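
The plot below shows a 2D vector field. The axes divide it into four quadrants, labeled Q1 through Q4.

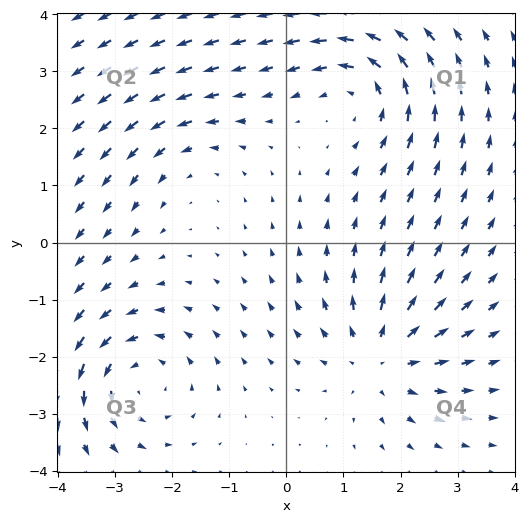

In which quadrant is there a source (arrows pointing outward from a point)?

Q4

The source sits at approximately (1.6, -2.0), which lies in quadrant Q4. The divergence there is about +5, positive as expected for a source.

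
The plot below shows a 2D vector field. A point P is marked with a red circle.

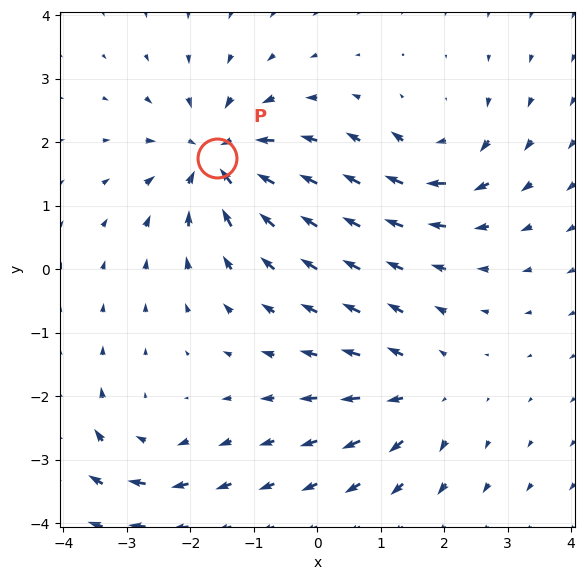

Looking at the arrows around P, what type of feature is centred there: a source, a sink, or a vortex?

sink

At P (-1.6, 1.8) the arrows converge inward. Divergence about -6, curl ≈0 — negative divergence with near-zero curl is a sink.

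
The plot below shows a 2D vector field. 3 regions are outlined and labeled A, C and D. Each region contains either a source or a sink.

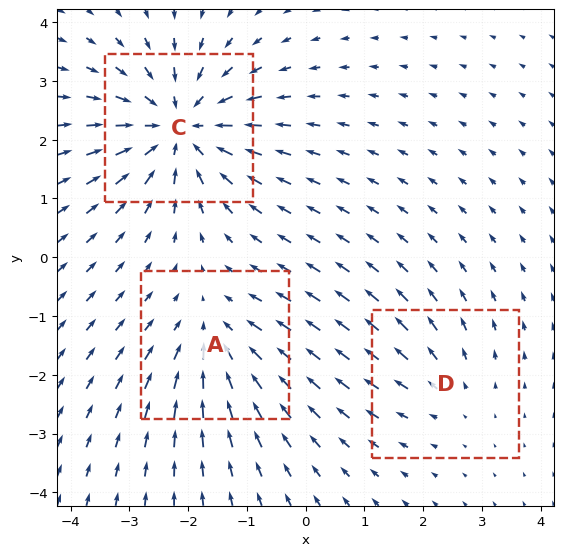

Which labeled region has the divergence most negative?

C

Divergence at each region's feature centre — A: about -3, C: about -5, D: about +2. Region C is most negative.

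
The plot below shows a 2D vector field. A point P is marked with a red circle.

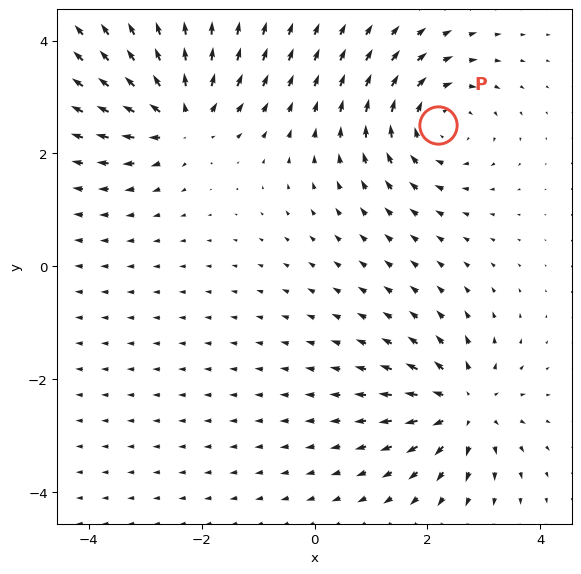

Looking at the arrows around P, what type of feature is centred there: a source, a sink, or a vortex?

vortex

At P (2.2, 2.5) the arrows circulate clockwise. Divergence ≈0, curl about -5 — near-zero divergence with nonzero curl is a vortex.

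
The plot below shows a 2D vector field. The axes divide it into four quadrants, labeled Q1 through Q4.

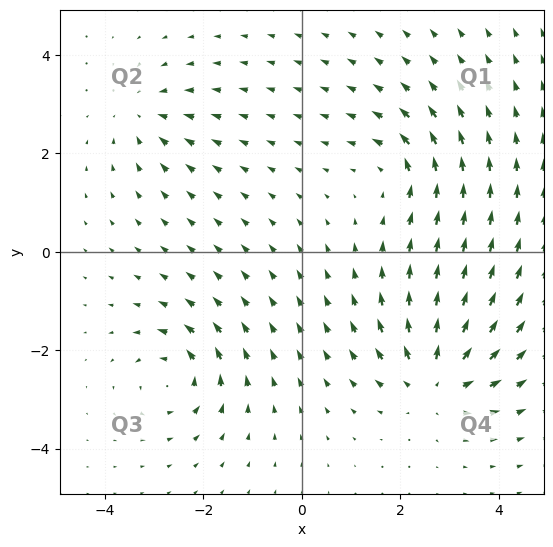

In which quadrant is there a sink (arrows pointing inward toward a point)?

The sink sits at approximately (-3.2, 2.8), which lies in quadrant Q2. The divergence there is about -3, negative as expected for a sink.

Q2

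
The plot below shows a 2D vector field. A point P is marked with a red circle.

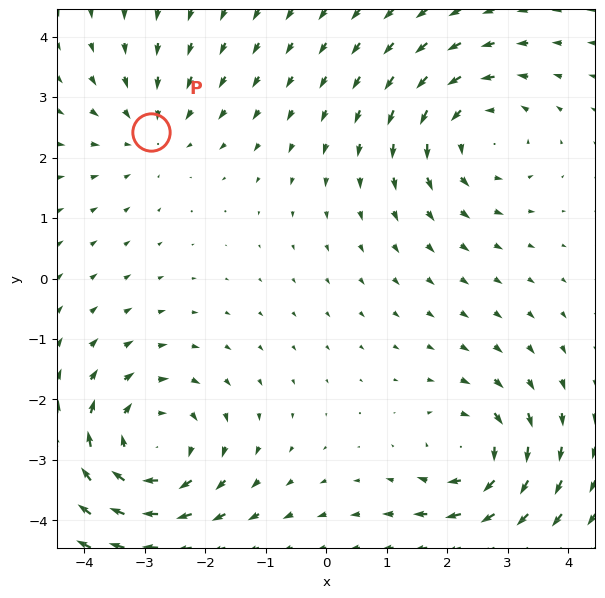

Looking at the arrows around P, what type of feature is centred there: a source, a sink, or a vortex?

At P (-2.9, 2.4) the arrows converge inward. Divergence about -2, curl ≈0 — negative divergence with near-zero curl is a sink.

sink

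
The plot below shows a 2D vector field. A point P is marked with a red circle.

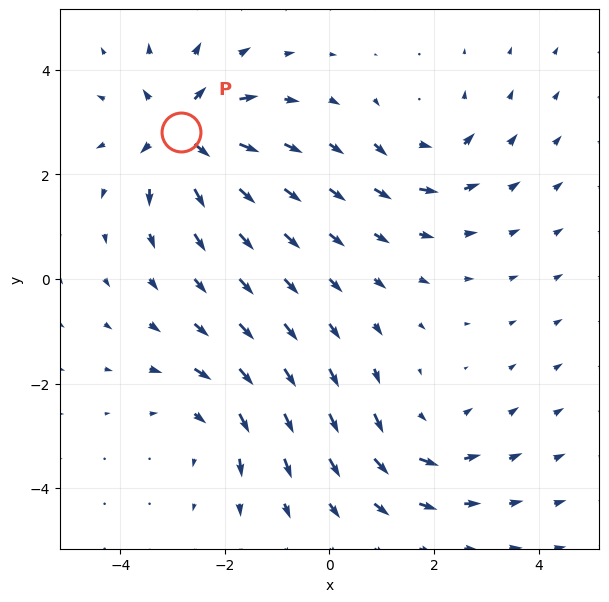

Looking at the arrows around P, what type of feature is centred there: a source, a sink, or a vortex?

At P (-2.8, 2.8) the arrows spread outward. Divergence about +6, curl ≈0 — positive divergence with near-zero curl is a source.

source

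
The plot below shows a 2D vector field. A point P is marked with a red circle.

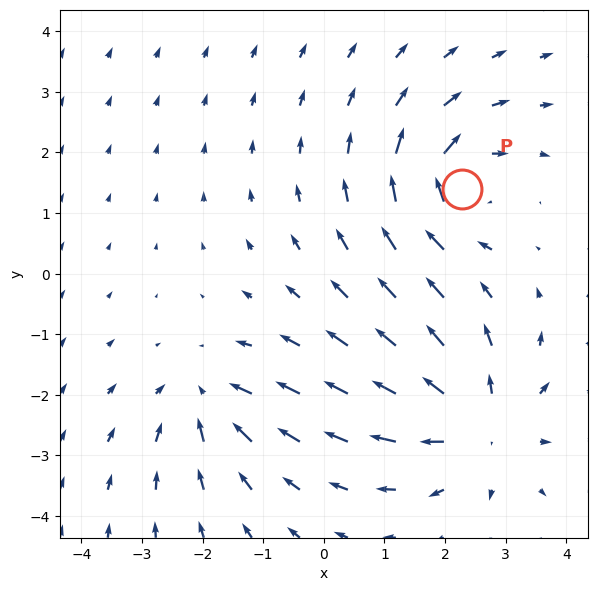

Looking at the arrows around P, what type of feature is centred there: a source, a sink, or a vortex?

vortex

At P (2.3, 1.4) the arrows circulate clockwise. Divergence ≈0, curl about -5 — near-zero divergence with nonzero curl is a vortex.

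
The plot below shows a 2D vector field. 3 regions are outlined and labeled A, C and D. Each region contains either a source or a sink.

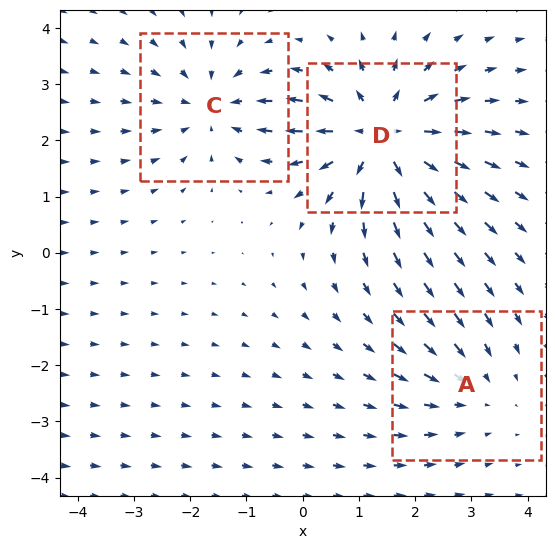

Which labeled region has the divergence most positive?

Divergence at each region's feature centre — A: about -2, C: about -3, D: about +4. Region D is most positive.

D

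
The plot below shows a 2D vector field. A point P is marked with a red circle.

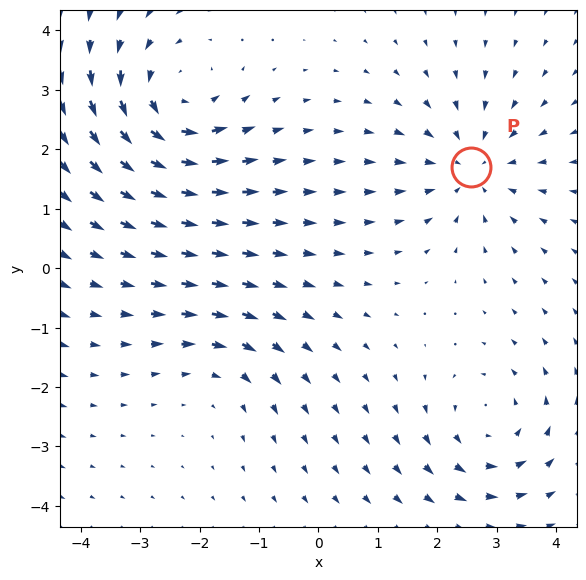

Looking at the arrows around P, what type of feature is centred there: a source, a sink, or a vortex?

sink

At P (2.6, 1.7) the arrows converge inward. Divergence about -4, curl ≈0 — negative divergence with near-zero curl is a sink.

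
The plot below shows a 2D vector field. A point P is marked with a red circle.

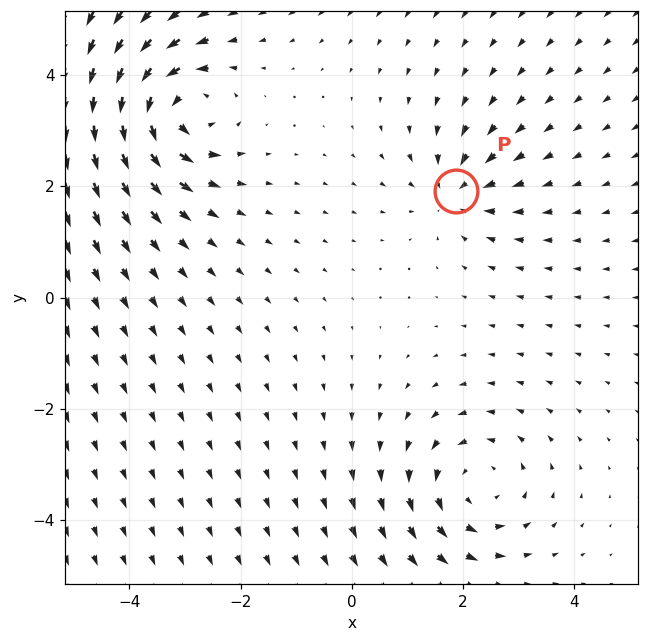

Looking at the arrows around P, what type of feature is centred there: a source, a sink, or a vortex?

At P (1.9, 1.9) the arrows converge inward. Divergence about -4, curl ≈0 — negative divergence with near-zero curl is a sink.

sink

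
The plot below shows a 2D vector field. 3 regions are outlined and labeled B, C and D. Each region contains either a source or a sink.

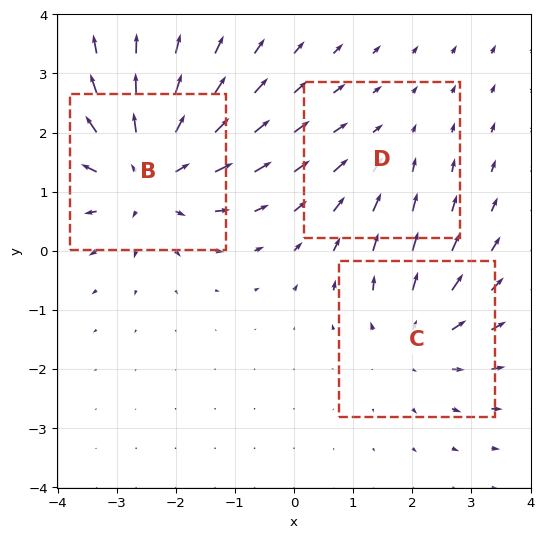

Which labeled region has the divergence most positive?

B

Divergence at each region's feature centre — B: about +4, C: about +3, D: about -2. Region B is most positive.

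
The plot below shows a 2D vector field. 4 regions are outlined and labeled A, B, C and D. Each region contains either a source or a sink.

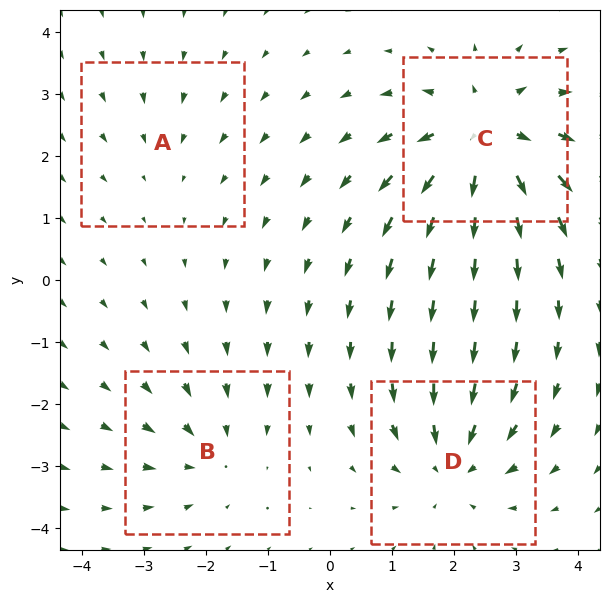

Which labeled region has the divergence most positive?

Divergence at each region's feature centre — A: about -2, B: about -3, C: about +7, D: about -5. Region C is most positive.

C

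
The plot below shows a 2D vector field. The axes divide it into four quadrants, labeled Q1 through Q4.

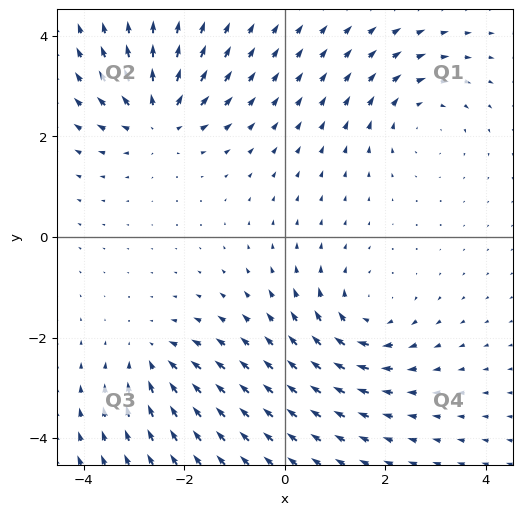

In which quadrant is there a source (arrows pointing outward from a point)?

Q2

The source sits at approximately (-2.5, 2.4), which lies in quadrant Q2. The divergence there is about +5, positive as expected for a source.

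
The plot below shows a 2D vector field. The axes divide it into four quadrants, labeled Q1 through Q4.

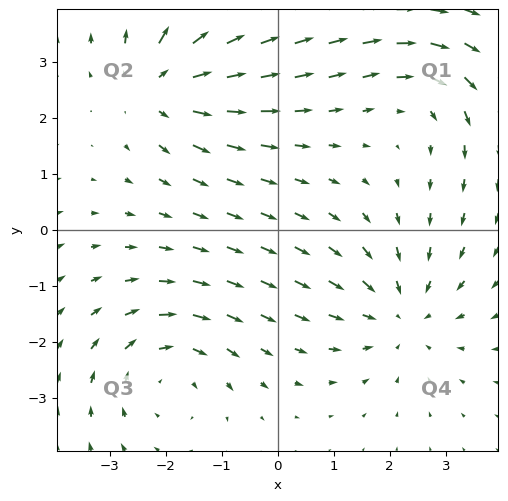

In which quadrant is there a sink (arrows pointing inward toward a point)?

Q4

The sink sits at approximately (2.2, -1.5), which lies in quadrant Q4. The divergence there is about -4, negative as expected for a sink.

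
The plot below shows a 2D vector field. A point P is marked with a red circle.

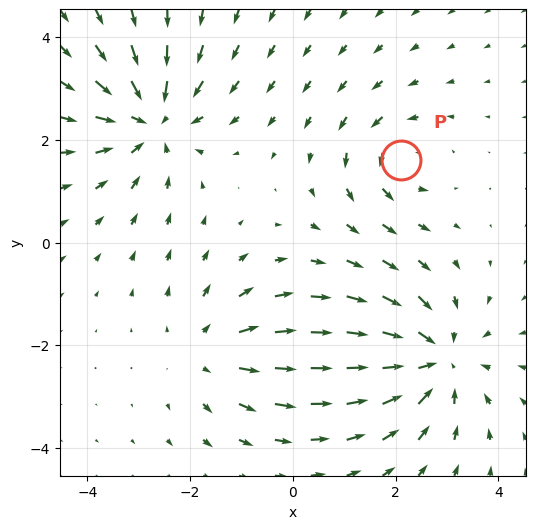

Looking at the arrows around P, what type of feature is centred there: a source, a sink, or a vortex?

At P (2.1, 1.6) the arrows circulate counterclockwise. Divergence ≈0, curl about +3 — near-zero divergence with nonzero curl is a vortex.

vortex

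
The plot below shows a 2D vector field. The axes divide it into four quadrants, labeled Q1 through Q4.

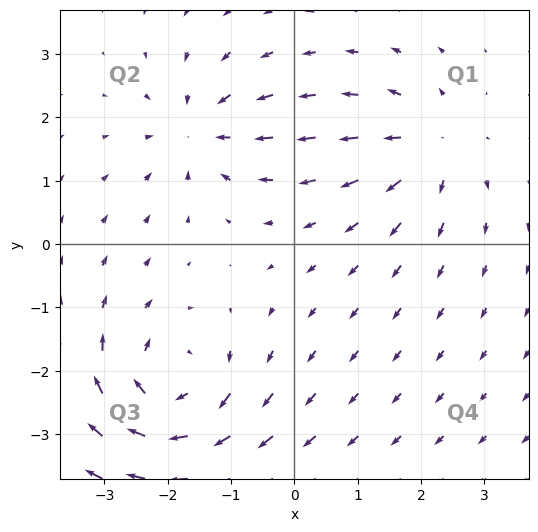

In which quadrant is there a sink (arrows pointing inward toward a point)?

Q2

The sink sits at approximately (-1.5, 1.8), which lies in quadrant Q2. The divergence there is about -4, negative as expected for a sink.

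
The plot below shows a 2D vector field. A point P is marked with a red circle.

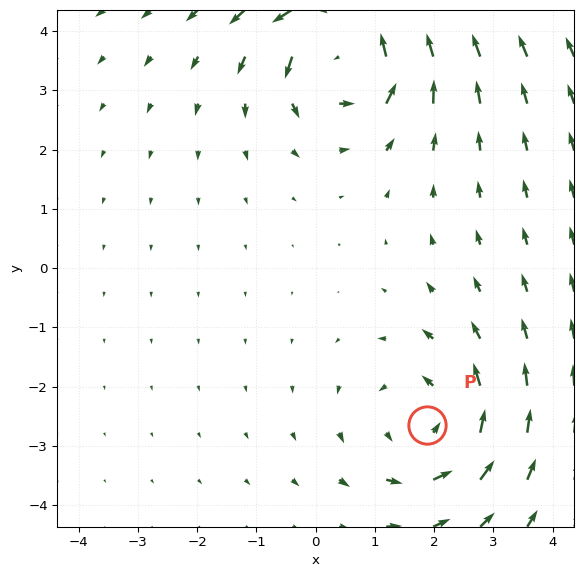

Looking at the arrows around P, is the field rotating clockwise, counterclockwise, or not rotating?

Near P at (1.9, -2.6) the arrows circulate counterclockwise. The curl (z-component) there is about +3; positive curl means counterclockwise rotation.

counterclockwise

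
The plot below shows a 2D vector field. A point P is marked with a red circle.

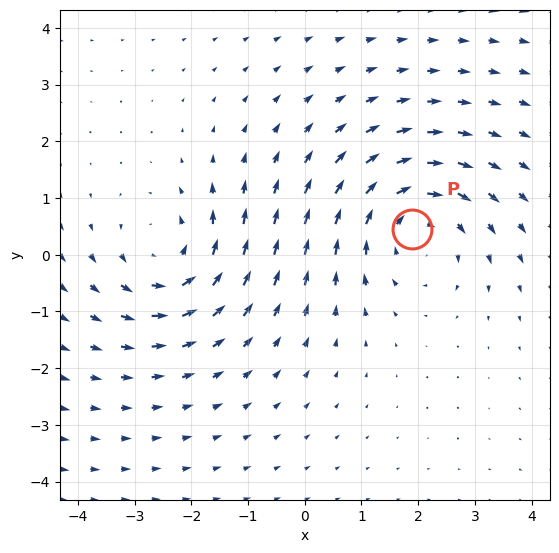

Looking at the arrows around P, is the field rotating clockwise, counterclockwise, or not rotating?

Near P at (1.9, 0.5) the arrows circulate clockwise. The curl (z-component) there is about -3; negative curl means clockwise rotation.

clockwise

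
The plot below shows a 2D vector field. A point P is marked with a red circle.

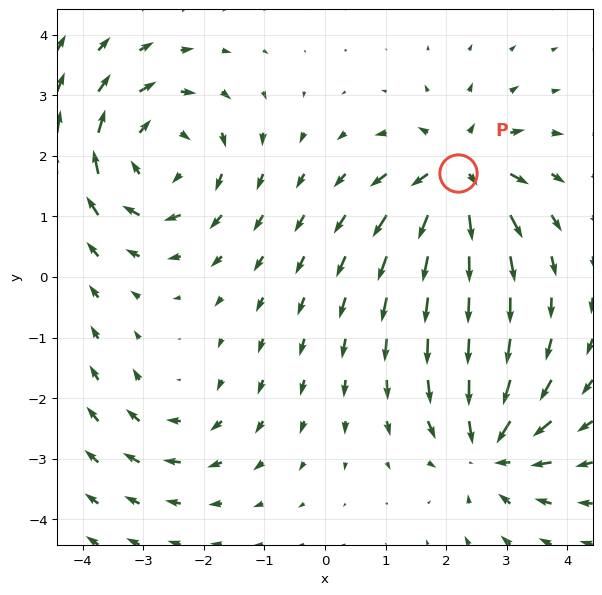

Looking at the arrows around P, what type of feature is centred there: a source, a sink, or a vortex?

At P (2.2, 1.7) the arrows spread outward. Divergence about +6, curl ≈0 — positive divergence with near-zero curl is a source.

source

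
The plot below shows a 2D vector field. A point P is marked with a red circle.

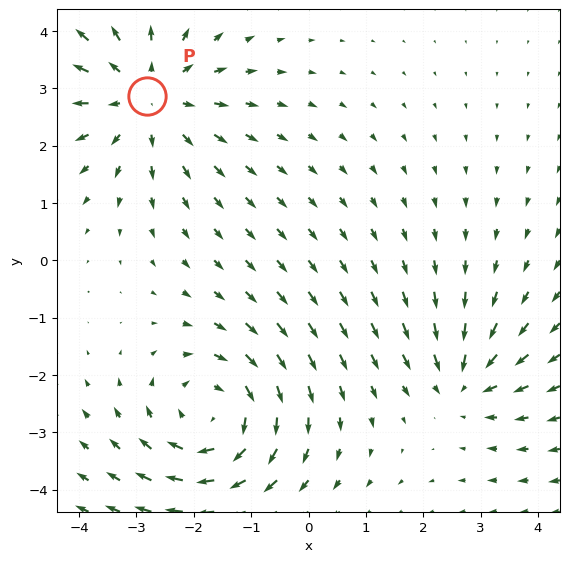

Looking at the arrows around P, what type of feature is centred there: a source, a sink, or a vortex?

At P (-2.8, 2.9) the arrows spread outward. Divergence about +4, curl ≈0 — positive divergence with near-zero curl is a source.

source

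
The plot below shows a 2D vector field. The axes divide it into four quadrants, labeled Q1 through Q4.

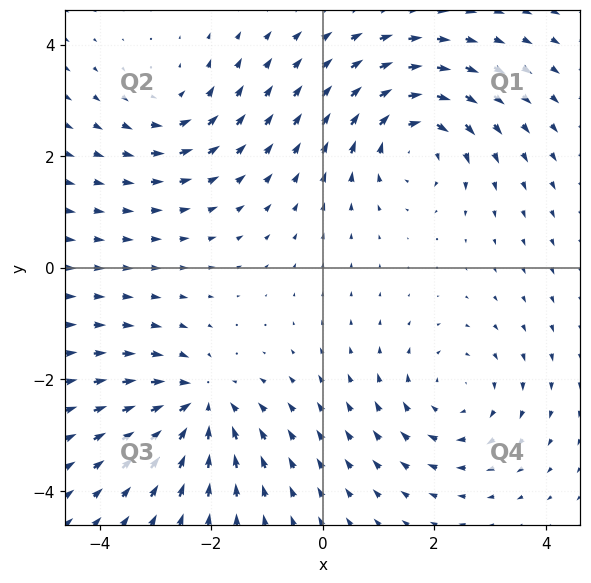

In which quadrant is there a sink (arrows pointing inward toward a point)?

The sink sits at approximately (-2.2, -2.4), which lies in quadrant Q3. The divergence there is about -5, negative as expected for a sink.

Q3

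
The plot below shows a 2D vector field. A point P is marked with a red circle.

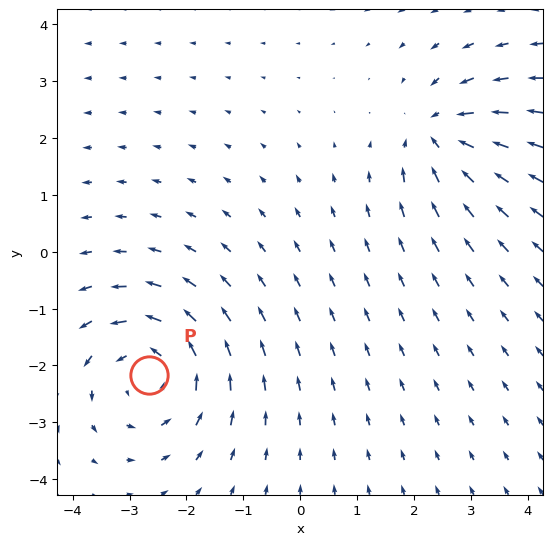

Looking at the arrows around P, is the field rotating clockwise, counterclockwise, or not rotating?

counterclockwise

Near P at (-2.7, -2.2) the arrows circulate counterclockwise. The curl (z-component) there is about +4; positive curl means counterclockwise rotation.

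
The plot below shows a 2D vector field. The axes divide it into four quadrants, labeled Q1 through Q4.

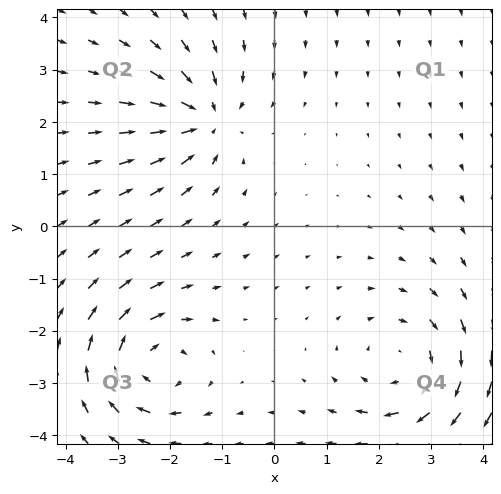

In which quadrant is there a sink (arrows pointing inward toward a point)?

Q2

The sink sits at approximately (-1.3, 2.1), which lies in quadrant Q2. The divergence there is about -5, negative as expected for a sink.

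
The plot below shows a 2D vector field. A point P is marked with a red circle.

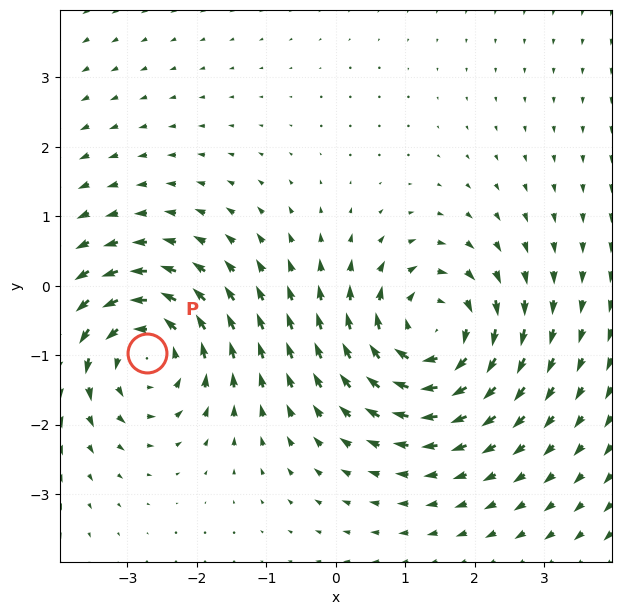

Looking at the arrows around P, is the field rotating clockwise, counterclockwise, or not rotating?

counterclockwise

Near P at (-2.7, -1.0) the arrows circulate counterclockwise. The curl (z-component) there is about +5; positive curl means counterclockwise rotation.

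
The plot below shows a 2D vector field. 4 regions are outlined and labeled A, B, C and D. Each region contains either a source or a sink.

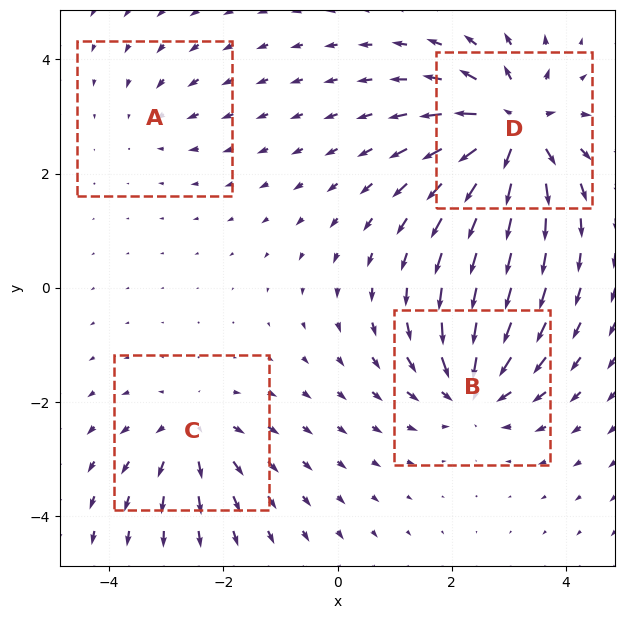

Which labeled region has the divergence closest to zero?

A

Divergence at each region's feature centre — A: about -2, B: about -6, C: about +4, D: about +8. Region A is closest to zero.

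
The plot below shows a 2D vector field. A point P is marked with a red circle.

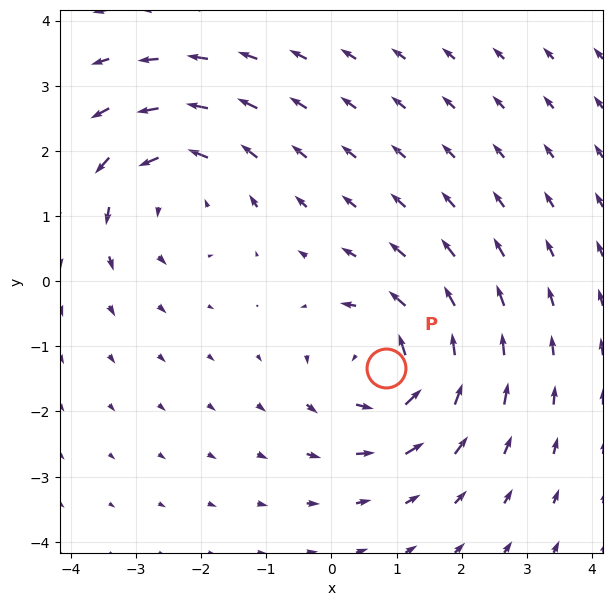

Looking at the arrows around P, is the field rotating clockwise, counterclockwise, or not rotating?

counterclockwise

Near P at (0.8, -1.3) the arrows circulate counterclockwise. The curl (z-component) there is about +5; positive curl means counterclockwise rotation.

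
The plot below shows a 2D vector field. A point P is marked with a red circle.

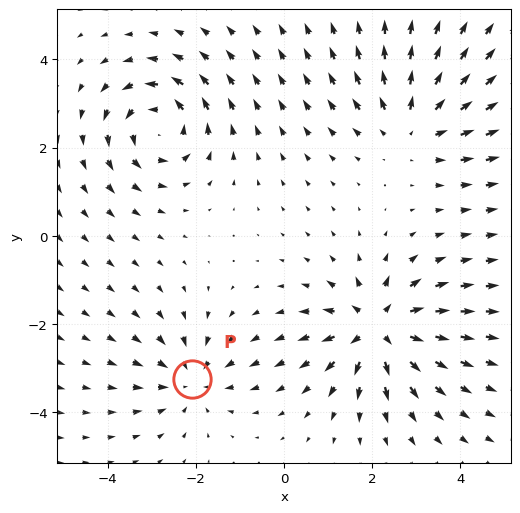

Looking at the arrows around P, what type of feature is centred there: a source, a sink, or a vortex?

At P (-2.1, -3.3) the arrows converge inward. Divergence about -4, curl ≈0 — negative divergence with near-zero curl is a sink.

sink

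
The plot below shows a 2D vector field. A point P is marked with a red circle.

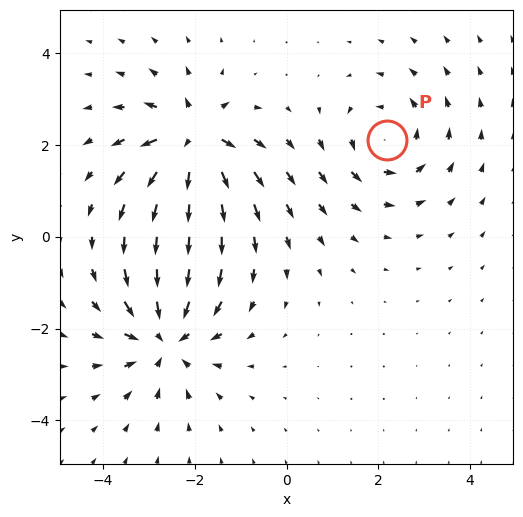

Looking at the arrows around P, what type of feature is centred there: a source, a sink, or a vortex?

vortex

At P (2.2, 2.1) the arrows circulate counterclockwise. Divergence ≈0, curl about +3 — near-zero divergence with nonzero curl is a vortex.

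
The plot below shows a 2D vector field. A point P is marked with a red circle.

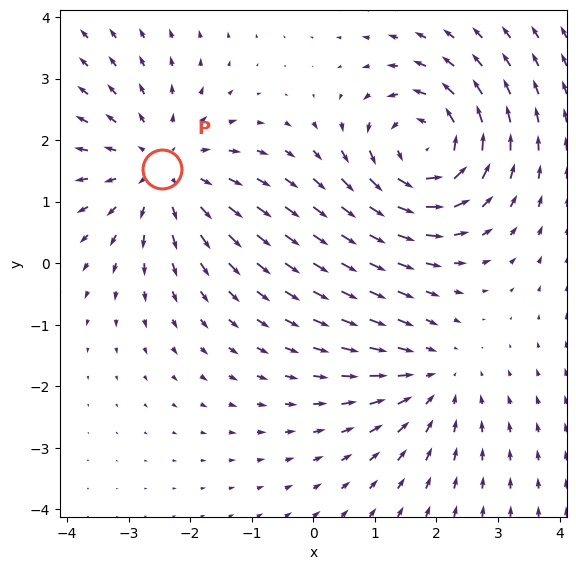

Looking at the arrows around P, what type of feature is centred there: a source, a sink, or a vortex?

At P (-2.5, 1.5) the arrows spread outward. Divergence about +3, curl ≈0 — positive divergence with near-zero curl is a source.

source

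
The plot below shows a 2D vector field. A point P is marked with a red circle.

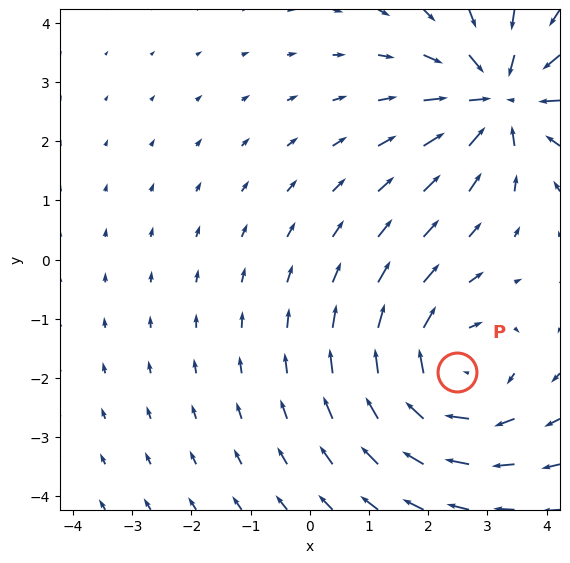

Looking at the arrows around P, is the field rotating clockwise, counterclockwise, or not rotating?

Near P at (2.5, -1.9) the arrows circulate clockwise. The curl (z-component) there is about -3; negative curl means clockwise rotation.

clockwise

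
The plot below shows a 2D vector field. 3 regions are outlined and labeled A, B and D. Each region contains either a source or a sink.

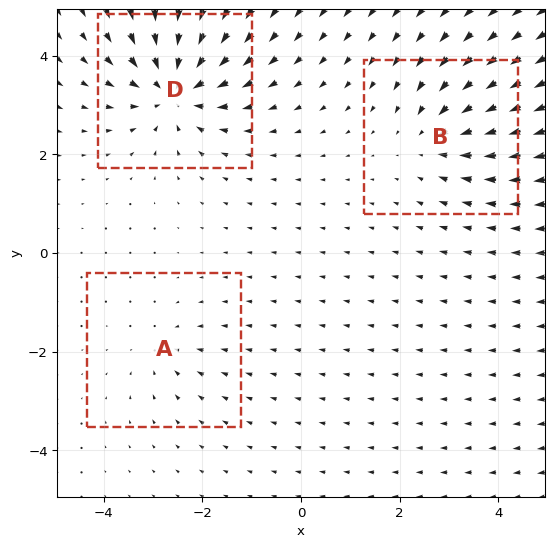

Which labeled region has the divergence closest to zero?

A

Divergence at each region's feature centre — A: about -2, B: about -3, D: about -6. Region A is closest to zero.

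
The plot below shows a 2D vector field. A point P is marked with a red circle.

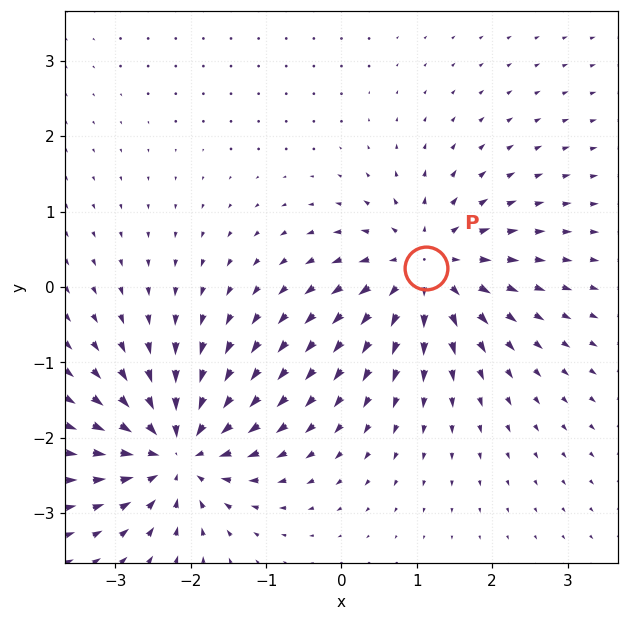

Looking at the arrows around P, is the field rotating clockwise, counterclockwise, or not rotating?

not rotating

Near P at (1.1, 0.3) the arrows show no circulation. The curl there is ≈0.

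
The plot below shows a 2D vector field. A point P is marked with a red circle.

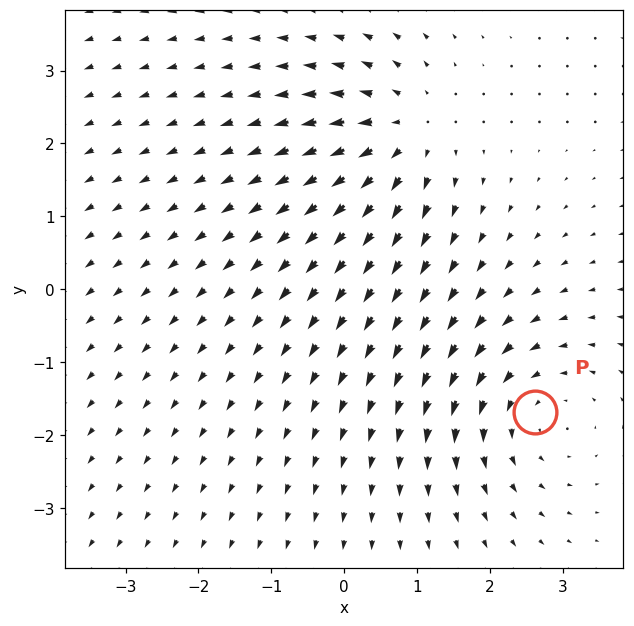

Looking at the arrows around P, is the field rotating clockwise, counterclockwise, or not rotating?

counterclockwise

Near P at (2.6, -1.7) the arrows circulate counterclockwise. The curl (z-component) there is about +3; positive curl means counterclockwise rotation.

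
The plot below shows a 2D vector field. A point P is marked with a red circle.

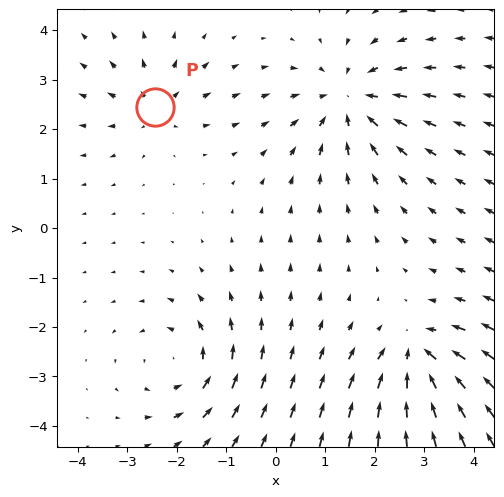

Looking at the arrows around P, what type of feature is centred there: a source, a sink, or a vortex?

source

At P (-2.4, 2.5) the arrows spread outward. Divergence about +3, curl ≈0 — positive divergence with near-zero curl is a source.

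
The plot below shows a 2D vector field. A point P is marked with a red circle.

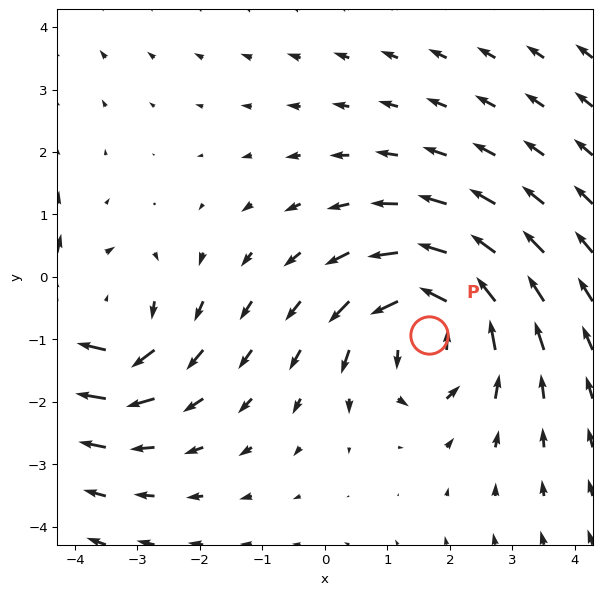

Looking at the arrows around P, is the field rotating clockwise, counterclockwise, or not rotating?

counterclockwise

Near P at (1.7, -0.9) the arrows circulate counterclockwise. The curl (z-component) there is about +4; positive curl means counterclockwise rotation.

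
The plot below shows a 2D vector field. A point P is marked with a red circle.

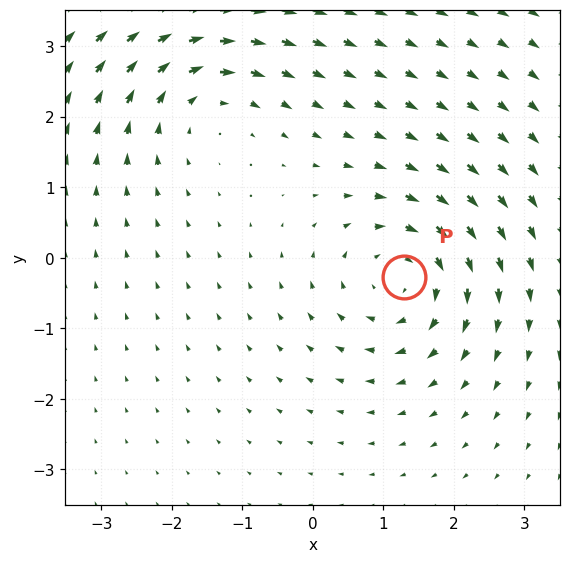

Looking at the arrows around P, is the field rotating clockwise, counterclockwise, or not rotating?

clockwise

Near P at (1.3, -0.3) the arrows circulate clockwise. The curl (z-component) there is about -5; negative curl means clockwise rotation.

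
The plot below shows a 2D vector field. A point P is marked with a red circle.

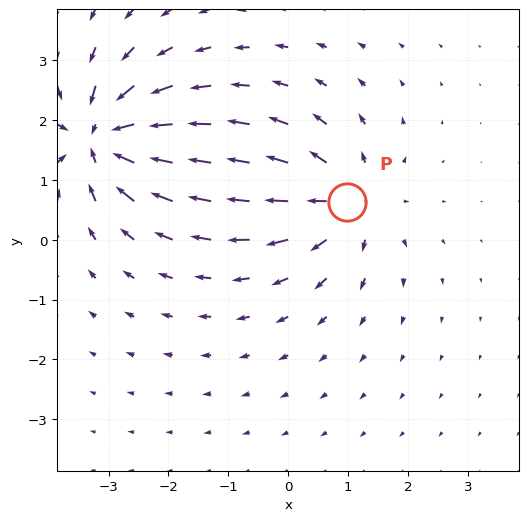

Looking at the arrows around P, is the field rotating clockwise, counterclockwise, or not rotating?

Near P at (1.0, 0.6) the arrows show no circulation. The curl there is ≈0.

not rotating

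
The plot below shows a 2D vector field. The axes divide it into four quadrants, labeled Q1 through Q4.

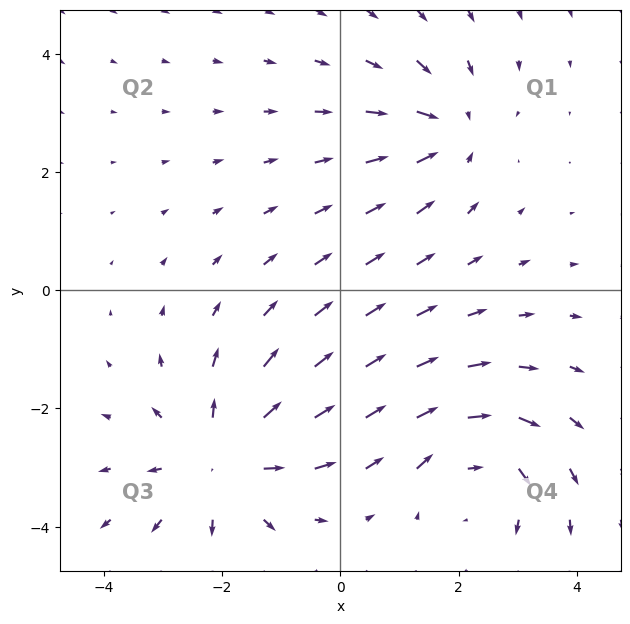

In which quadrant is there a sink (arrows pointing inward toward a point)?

Q1

The sink sits at approximately (1.8, 2.7), which lies in quadrant Q1. The divergence there is about -3, negative as expected for a sink.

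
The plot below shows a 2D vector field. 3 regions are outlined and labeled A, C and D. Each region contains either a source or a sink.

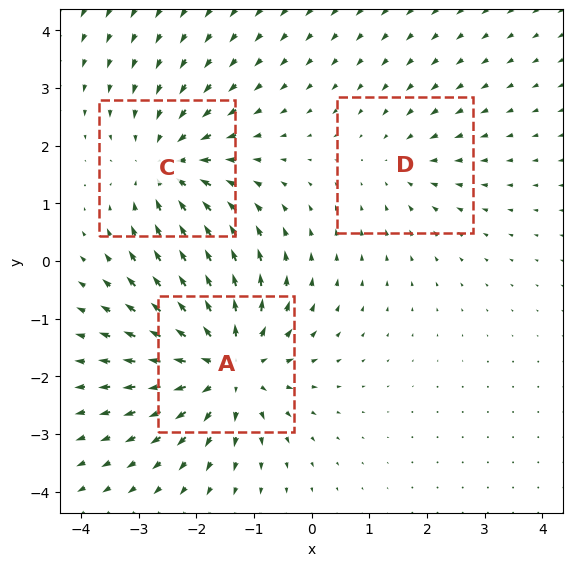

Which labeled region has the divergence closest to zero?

Divergence at each region's feature centre — A: about +4, C: about -3, D: about -2. Region D is closest to zero.

D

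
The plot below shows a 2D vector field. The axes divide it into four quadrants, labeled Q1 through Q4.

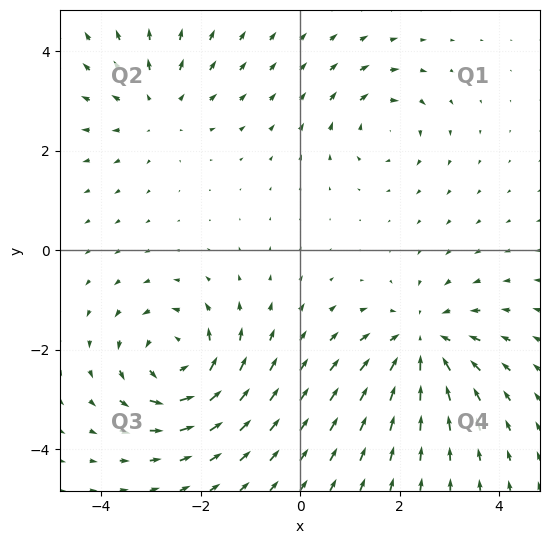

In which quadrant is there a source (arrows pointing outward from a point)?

Q2

The source sits at approximately (-2.9, 2.9), which lies in quadrant Q2. The divergence there is about +3, positive as expected for a source.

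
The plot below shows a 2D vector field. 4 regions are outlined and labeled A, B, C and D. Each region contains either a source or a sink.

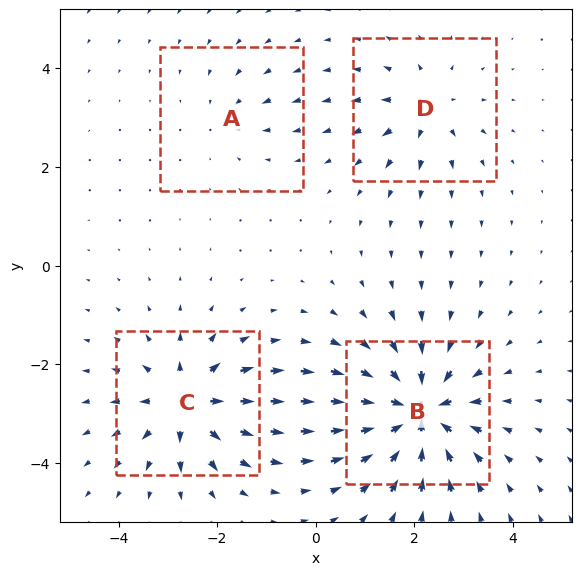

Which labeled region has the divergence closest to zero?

Divergence at each region's feature centre — A: about -2, B: about -8, C: about +6, D: about +4. Region A is closest to zero.

A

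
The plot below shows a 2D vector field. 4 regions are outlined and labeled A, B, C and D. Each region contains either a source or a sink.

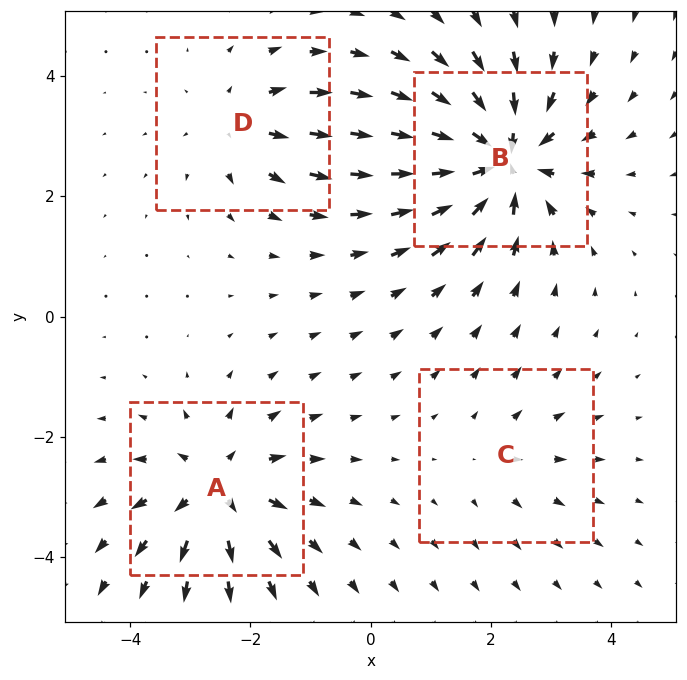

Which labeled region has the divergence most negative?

B

Divergence at each region's feature centre — A: about +6, B: about -8, C: about +2, D: about +4. Region B is most negative.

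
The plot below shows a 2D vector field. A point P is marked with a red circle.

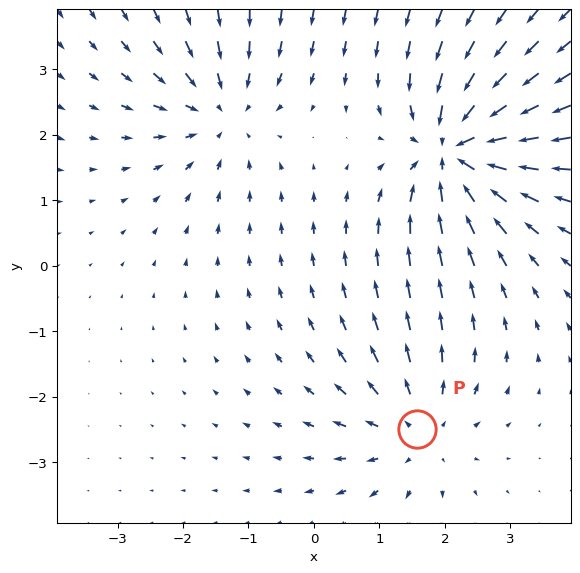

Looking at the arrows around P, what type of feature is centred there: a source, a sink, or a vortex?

source

At P (1.6, -2.5) the arrows spread outward. Divergence about +3, curl ≈0 — positive divergence with near-zero curl is a source.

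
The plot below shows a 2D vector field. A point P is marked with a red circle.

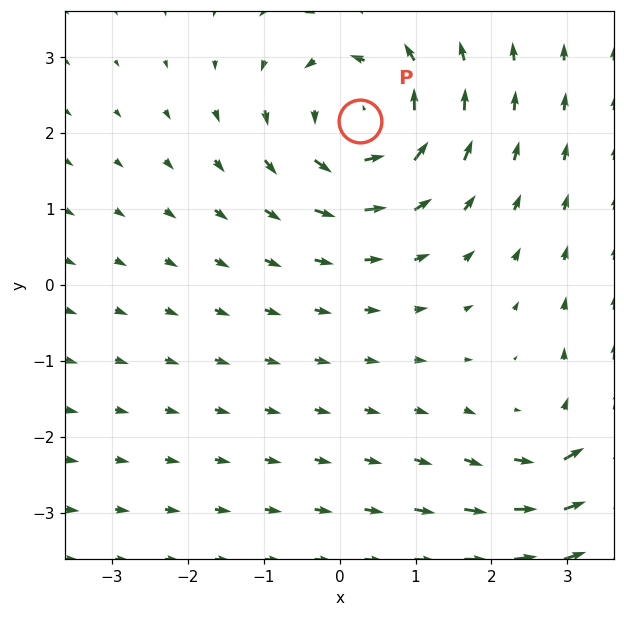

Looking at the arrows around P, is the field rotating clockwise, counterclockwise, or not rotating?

counterclockwise

Near P at (0.3, 2.2) the arrows circulate counterclockwise. The curl (z-component) there is about +4; positive curl means counterclockwise rotation.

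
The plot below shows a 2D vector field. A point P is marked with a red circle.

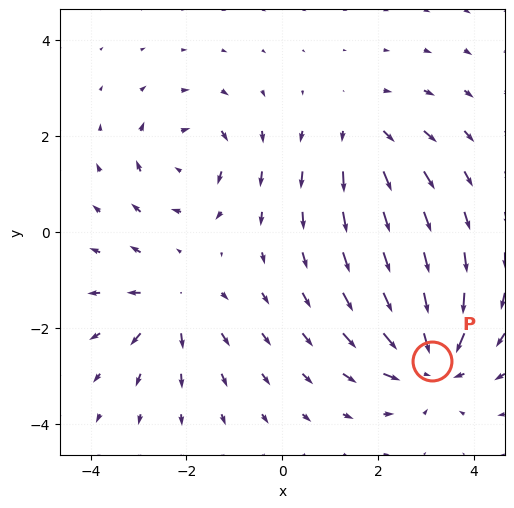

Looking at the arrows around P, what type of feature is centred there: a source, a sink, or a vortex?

sink

At P (3.1, -2.7) the arrows converge inward. Divergence about -5, curl ≈0 — negative divergence with near-zero curl is a sink.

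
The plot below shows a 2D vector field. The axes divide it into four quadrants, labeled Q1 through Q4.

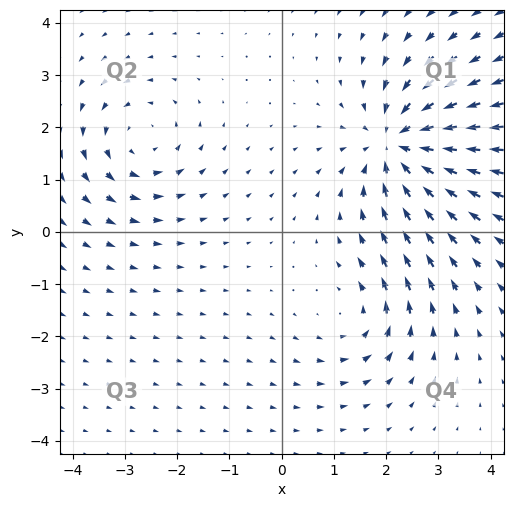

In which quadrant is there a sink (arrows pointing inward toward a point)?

Q1

The sink sits at approximately (2.2, 1.7), which lies in quadrant Q1. The divergence there is about -5, negative as expected for a sink.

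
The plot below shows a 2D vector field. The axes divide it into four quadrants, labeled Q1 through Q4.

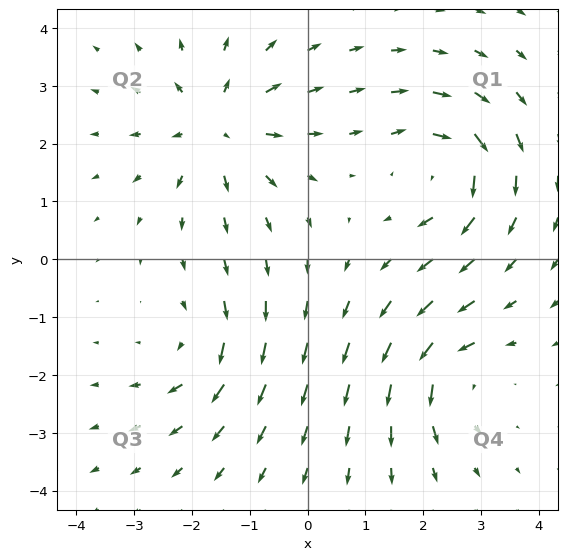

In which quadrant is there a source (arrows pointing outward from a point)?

Q2

The source sits at approximately (-1.5, 2.3), which lies in quadrant Q2. The divergence there is about +4, positive as expected for a source.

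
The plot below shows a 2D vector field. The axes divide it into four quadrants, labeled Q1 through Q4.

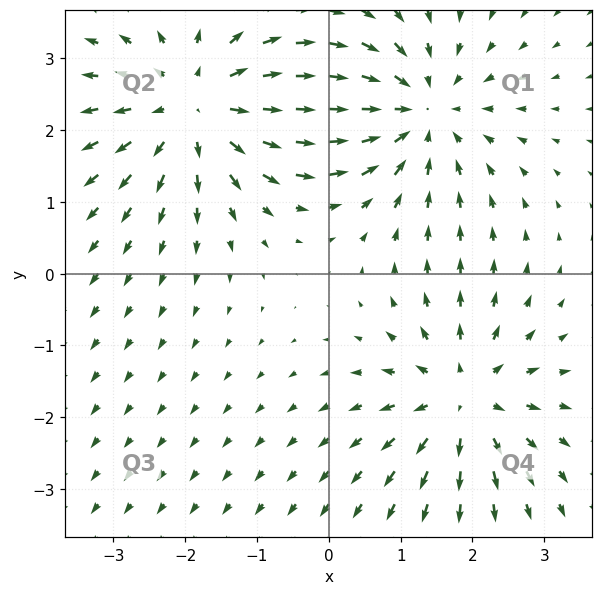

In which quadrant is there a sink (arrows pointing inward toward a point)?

The sink sits at approximately (1.2, 2.3), which lies in quadrant Q1. The divergence there is about -4, negative as expected for a sink.

Q1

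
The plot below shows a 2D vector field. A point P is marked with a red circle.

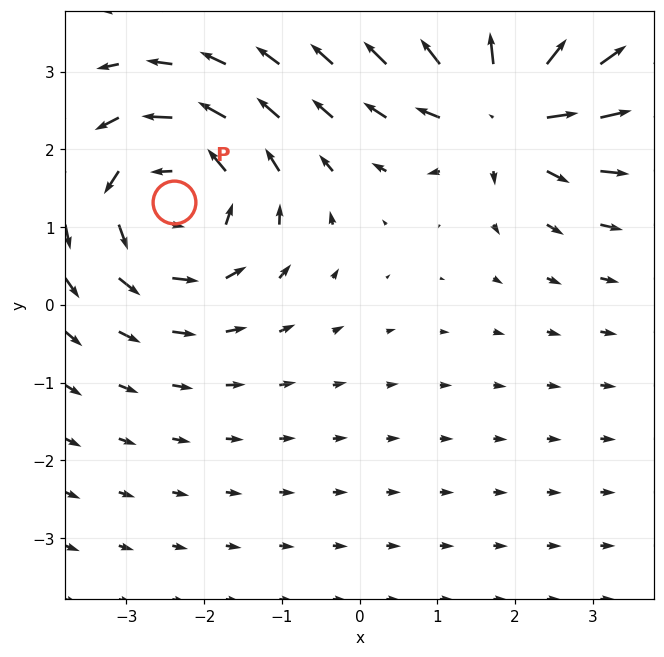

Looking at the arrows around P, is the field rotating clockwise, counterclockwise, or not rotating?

counterclockwise

Near P at (-2.4, 1.3) the arrows circulate counterclockwise. The curl (z-component) there is about +5; positive curl means counterclockwise rotation.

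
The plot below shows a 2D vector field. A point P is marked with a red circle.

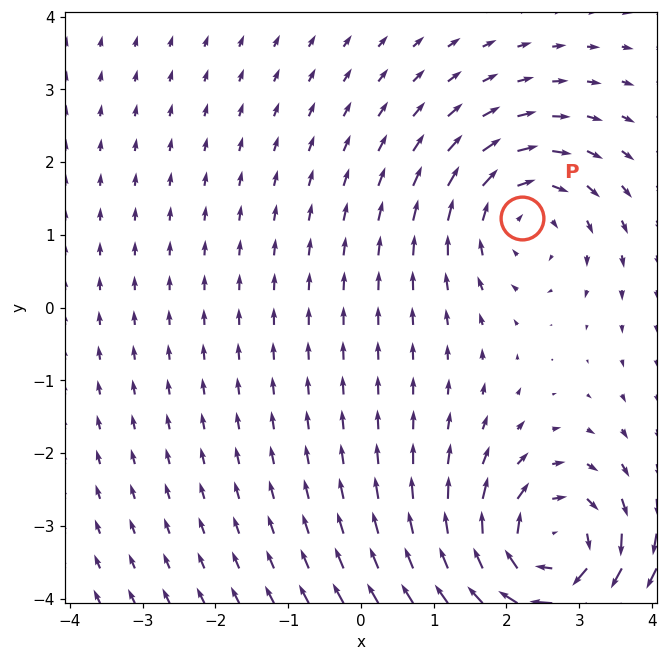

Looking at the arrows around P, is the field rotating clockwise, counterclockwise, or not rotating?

clockwise

Near P at (2.2, 1.2) the arrows circulate clockwise. The curl (z-component) there is about -3; negative curl means clockwise rotation.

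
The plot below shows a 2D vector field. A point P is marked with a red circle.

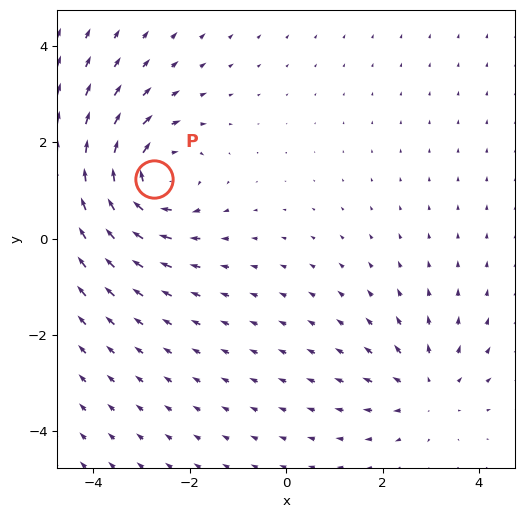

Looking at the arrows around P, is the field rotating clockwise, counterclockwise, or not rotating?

Near P at (-2.7, 1.2) the arrows circulate clockwise. The curl (z-component) there is about -4; negative curl means clockwise rotation.

clockwise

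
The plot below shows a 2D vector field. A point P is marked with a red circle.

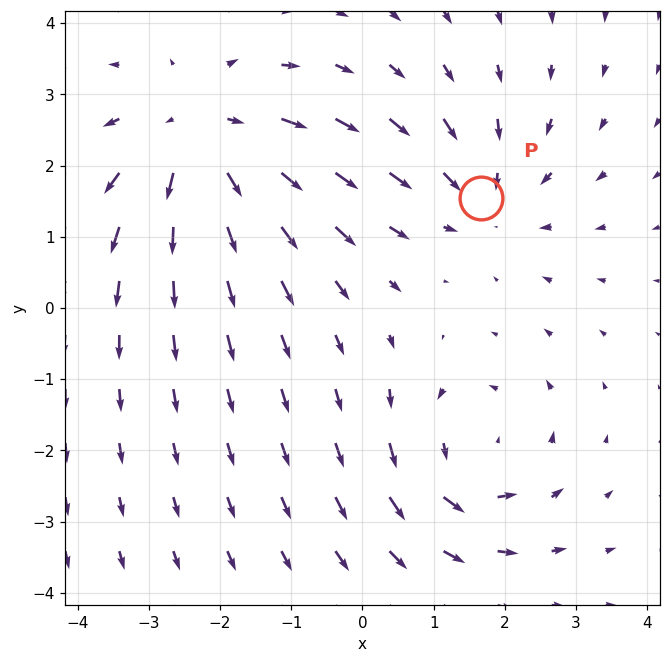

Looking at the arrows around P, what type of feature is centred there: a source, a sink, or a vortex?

sink

At P (1.7, 1.5) the arrows converge inward. Divergence about -3, curl ≈0 — negative divergence with near-zero curl is a sink.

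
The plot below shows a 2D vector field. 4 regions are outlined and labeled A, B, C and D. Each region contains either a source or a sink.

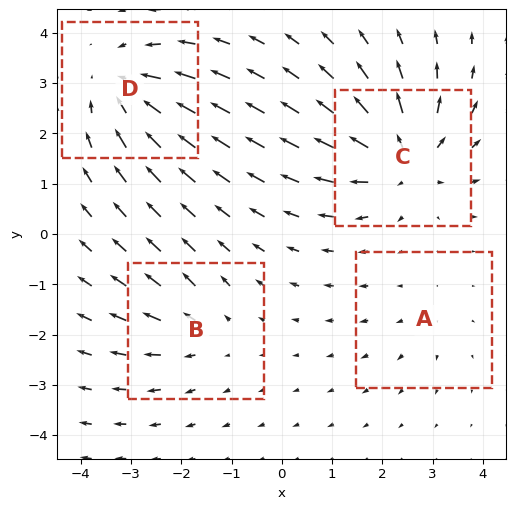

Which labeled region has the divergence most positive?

C

Divergence at each region's feature centre — A: about +2, B: about +3, C: about +7, D: about -5. Region C is most positive.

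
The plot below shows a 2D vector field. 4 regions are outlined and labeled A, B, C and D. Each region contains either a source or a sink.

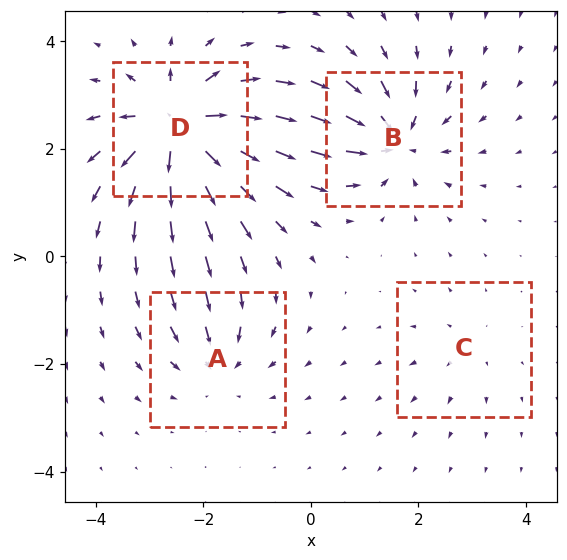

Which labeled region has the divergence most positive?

Divergence at each region's feature centre — A: about -4, B: about -6, C: about +2, D: about +9. Region D is most positive.

D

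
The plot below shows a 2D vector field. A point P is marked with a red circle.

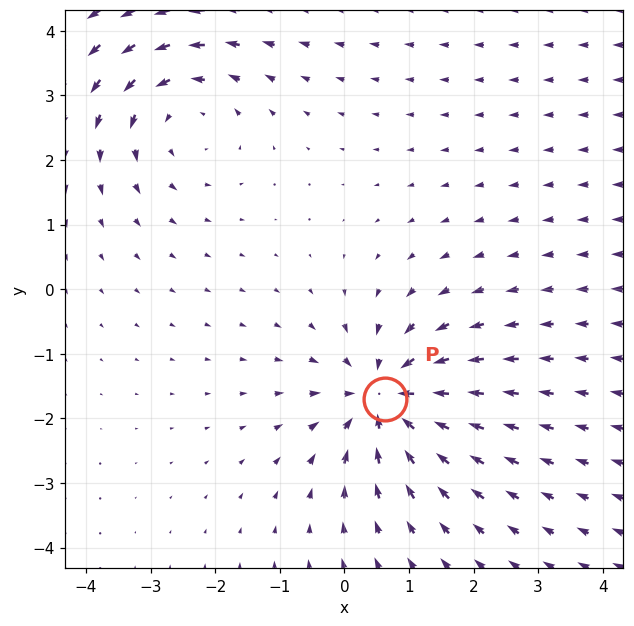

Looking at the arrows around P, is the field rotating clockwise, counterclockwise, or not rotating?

not rotating

Near P at (0.6, -1.7) the arrows show no circulation. The curl there is ≈0.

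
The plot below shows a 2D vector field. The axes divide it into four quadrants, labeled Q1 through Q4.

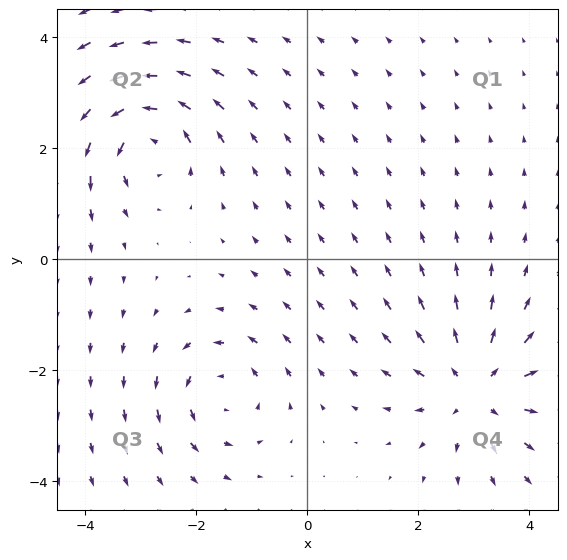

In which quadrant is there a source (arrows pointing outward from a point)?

The source sits at approximately (3.0, -2.3), which lies in quadrant Q4. The divergence there is about +5, positive as expected for a source.

Q4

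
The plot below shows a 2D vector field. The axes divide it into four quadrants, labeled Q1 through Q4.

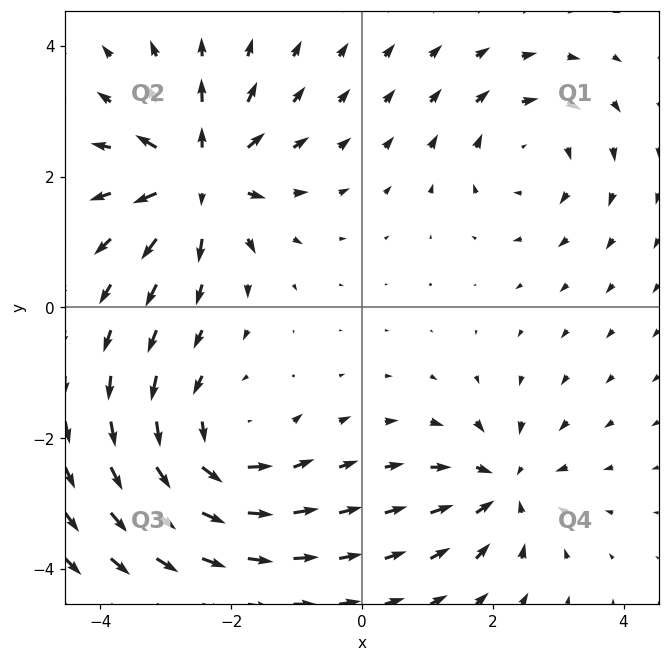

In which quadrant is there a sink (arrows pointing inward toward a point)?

Q4

The sink sits at approximately (2.2, -2.8), which lies in quadrant Q4. The divergence there is about -4, negative as expected for a sink.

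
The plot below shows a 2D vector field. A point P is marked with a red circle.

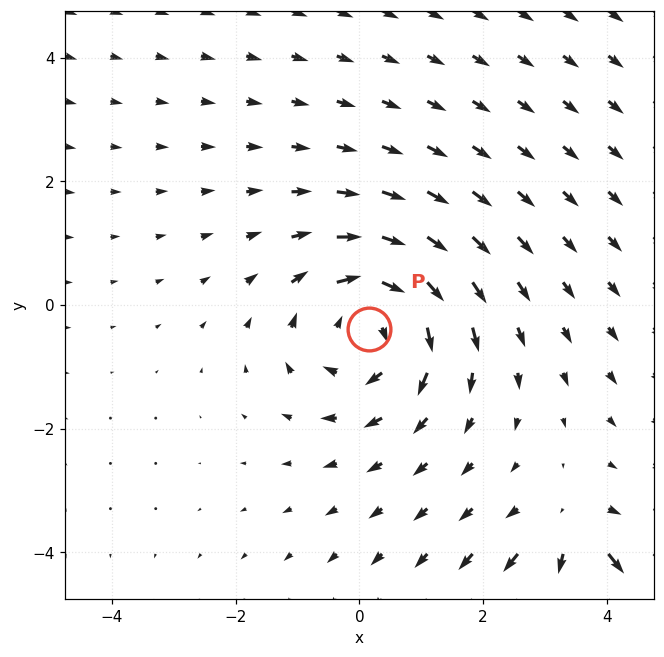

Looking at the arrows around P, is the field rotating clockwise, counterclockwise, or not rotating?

Near P at (0.2, -0.4) the arrows circulate clockwise. The curl (z-component) there is about -4; negative curl means clockwise rotation.

clockwise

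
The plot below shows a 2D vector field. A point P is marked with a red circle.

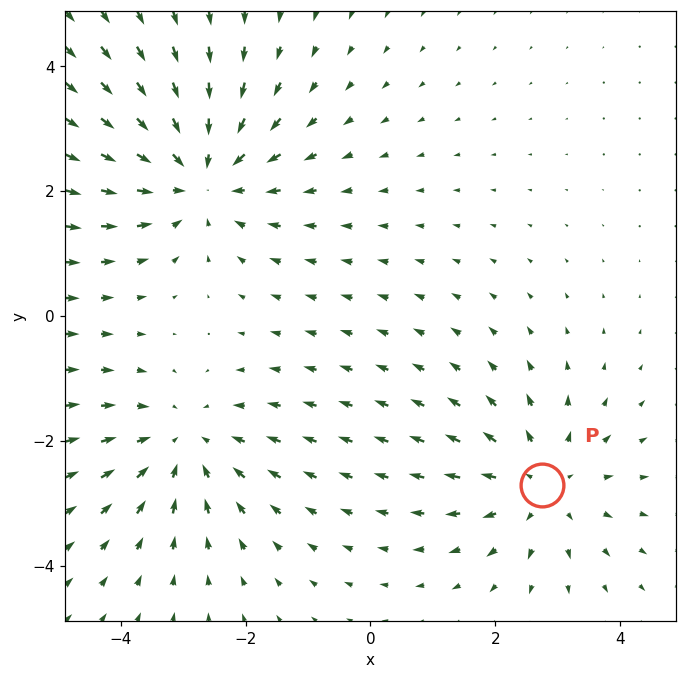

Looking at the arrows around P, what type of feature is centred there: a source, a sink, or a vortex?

At P (2.7, -2.7) the arrows spread outward. Divergence about +3, curl ≈0 — positive divergence with near-zero curl is a source.

source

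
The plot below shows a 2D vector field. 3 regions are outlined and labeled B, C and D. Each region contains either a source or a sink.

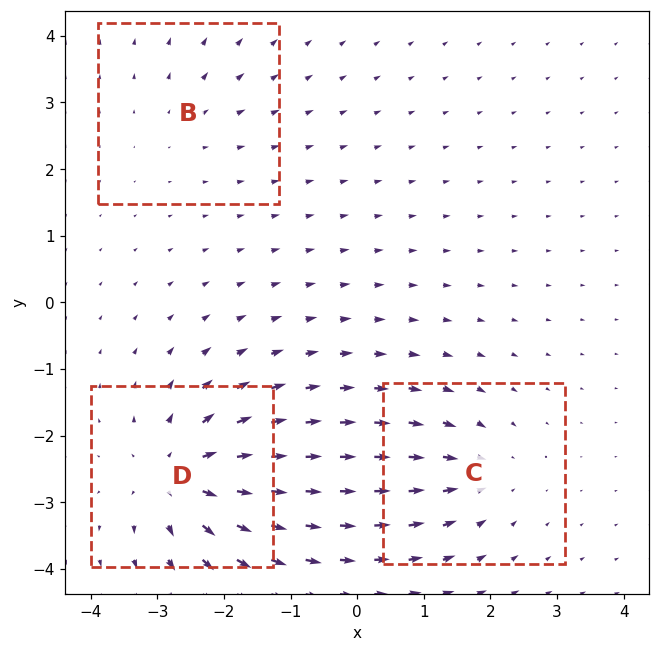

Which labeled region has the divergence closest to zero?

B

Divergence at each region's feature centre — B: about +2, C: about -3, D: about +6. Region B is closest to zero.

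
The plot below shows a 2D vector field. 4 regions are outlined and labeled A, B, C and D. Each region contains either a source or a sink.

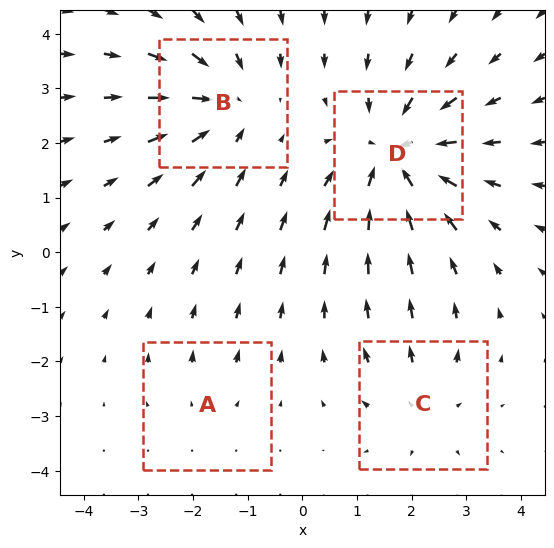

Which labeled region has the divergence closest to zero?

Divergence at each region's feature centre — A: about +2, B: about -4, C: about +3, D: about -6. Region A is closest to zero.

A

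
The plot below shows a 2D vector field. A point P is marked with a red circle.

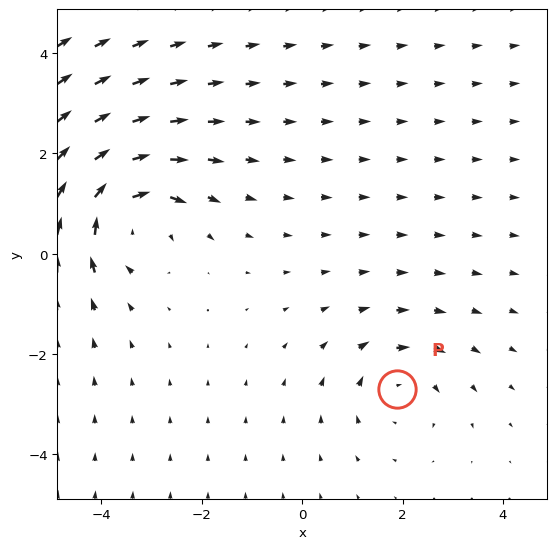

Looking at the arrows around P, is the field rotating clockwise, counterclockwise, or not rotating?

Near P at (1.9, -2.7) the arrows circulate clockwise. The curl (z-component) there is about -3; negative curl means clockwise rotation.

clockwise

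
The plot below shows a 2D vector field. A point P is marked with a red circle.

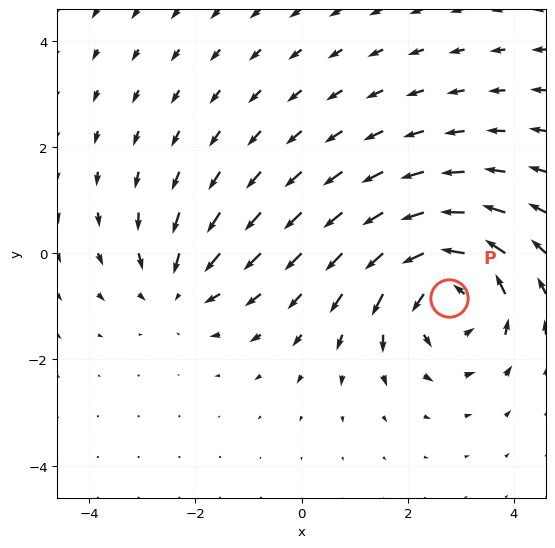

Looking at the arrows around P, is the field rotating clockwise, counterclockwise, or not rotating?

counterclockwise

Near P at (2.8, -0.8) the arrows circulate counterclockwise. The curl (z-component) there is about +5; positive curl means counterclockwise rotation.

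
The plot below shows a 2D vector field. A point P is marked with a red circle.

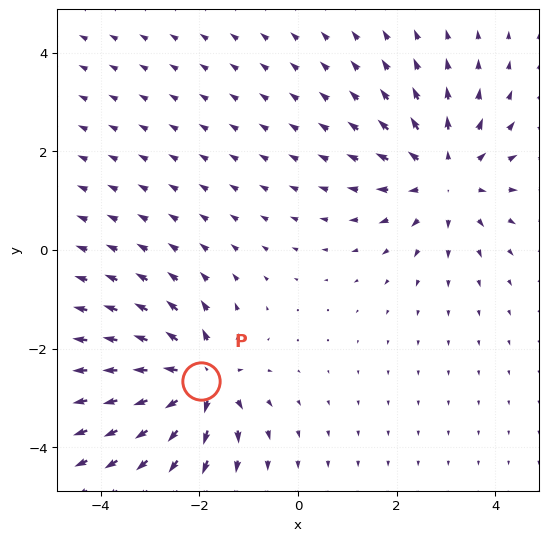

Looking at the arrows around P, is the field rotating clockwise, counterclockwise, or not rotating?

not rotating

Near P at (-2.0, -2.6) the arrows show no circulation. The curl there is ≈0.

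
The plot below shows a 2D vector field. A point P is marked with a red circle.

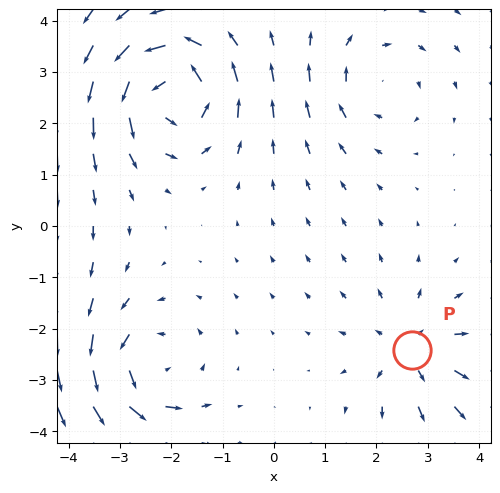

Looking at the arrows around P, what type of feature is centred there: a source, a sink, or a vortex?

source

At P (2.7, -2.4) the arrows spread outward. Divergence about +3, curl ≈0 — positive divergence with near-zero curl is a source.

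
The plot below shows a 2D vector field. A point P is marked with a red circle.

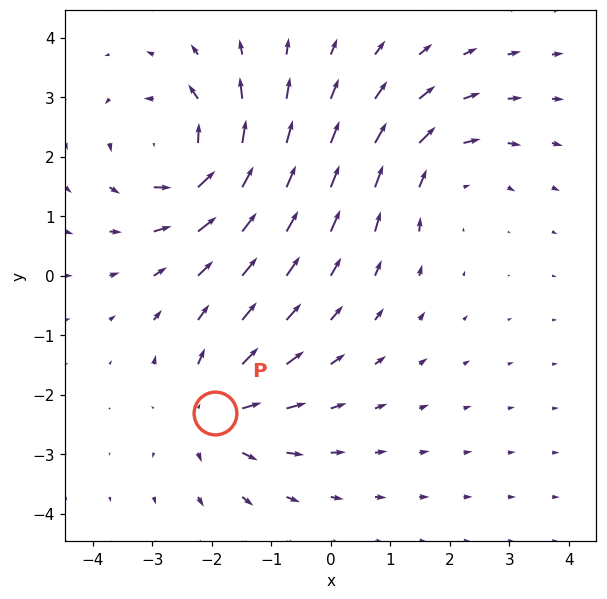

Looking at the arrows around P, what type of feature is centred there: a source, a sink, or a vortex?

At P (-1.9, -2.3) the arrows spread outward. Divergence about +3, curl ≈0 — positive divergence with near-zero curl is a source.

source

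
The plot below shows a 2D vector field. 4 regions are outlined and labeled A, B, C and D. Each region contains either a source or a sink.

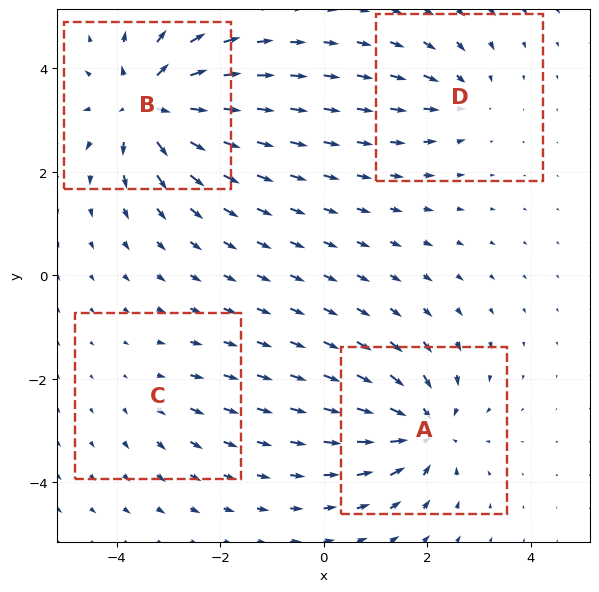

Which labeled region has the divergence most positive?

B

Divergence at each region's feature centre — A: about -6, B: about +8, C: about +2, D: about -4. Region B is most positive.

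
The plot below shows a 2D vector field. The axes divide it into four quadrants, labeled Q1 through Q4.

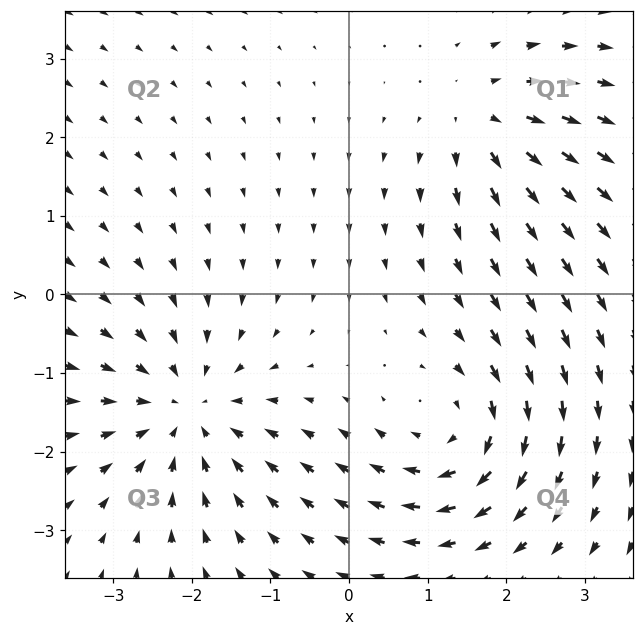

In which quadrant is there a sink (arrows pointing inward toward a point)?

The sink sits at approximately (-2.1, -1.5), which lies in quadrant Q3. The divergence there is about -5, negative as expected for a sink.

Q3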